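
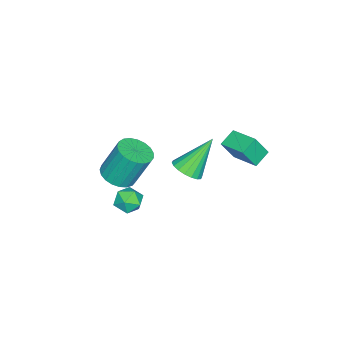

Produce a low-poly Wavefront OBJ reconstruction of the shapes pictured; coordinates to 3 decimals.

v -1.948 1.162 -1.679
v -1.258 1.375 -1.333
v -3.012 1.918 -0.021
v -1.345 1.664 -1.521
v -1.552 1.855 -1.74
v -1.836 1.908 -1.947
v -2.143 1.813 -2.101
v -2.411 1.59 -2.171
v -2.588 1.281 -2.144
v -2.637 0.95 -2.025
v -2.55 0.66 -1.837
v -2.344 0.47 -1.618
v -2.059 0.417 -1.411
v -1.752 0.511 -1.257
v -1.484 0.735 -1.186
v -1.308 1.043 -1.214
v 1.057 0.357 -1.974
v 1.456 -0.209 -1.695
v 0.284 -0.431 -2.465
v 0.683 -0.997 -2.186
v 0.298 -0.55 -1.728
v 0.776 -0.063 -1.425
v 0.964 -0.577 -2.735
v 1.442 -0.09 -2.432
v 1.399 -0.786 -2.166
v 0.987 -0.769 -1.543
v 0.753 0.129 -2.617
v 0.341 0.146 -1.994
v -0.7 -1.654 -2.131
v -0.195 -0.951 -2.338
v -0.515 -0.203 -0.577
v -1.02 -0.906 -0.369
v -0.531 -0.839 -2.446
v -0.851 -0.091 -0.685
v -0.896 -0.869 -2.5
v -1.216 -0.12 -0.739
v -1.227 -1.034 -2.49
v -1.547 -0.285 -0.729
v -1.467 -1.306 -2.418
v -1.787 -0.557 -0.657
v -1.575 -1.638 -2.296
v -1.894 -0.89 -0.535
v -1.531 -1.974 -2.145
v -1.85 -1.225 -0.384
v -1.343 -2.254 -1.992
v -1.663 -1.505 -0.231
v -1.045 -2.43 -1.863
v -1.364 -1.682 -0.102
v -0.687 -2.472 -1.78
v -1.006 -1.724 -0.019
v -0.331 -2.373 -1.758
v -0.65 -1.625 0.003
v -0.039 -2.15 -1.8
v -0.358 -1.401 -0.039
v 0.139 -1.84 -1.899
v -0.181 -1.092 -0.138
v 0.171 -1.499 -2.038
v -0.148 -0.751 -0.277
v 0.053 -1.185 -2.194
v -0.266 -0.436 -0.432
v -2.145 3.348 -0.028
v -2.938 3.572 0.381
v -1.607 4.641 0.306
v -2.4 4.865 0.714
v -1.72 2.895 1.046
v -2.513 3.119 1.454
v -1.182 4.188 1.379
v -1.975 4.412 1.788
f 2 1 4
f 2 4 3
f 4 1 5
f 4 5 3
f 5 1 6
f 5 6 3
f 6 1 7
f 6 7 3
f 7 1 8
f 7 8 3
f 8 1 9
f 8 9 3
f 9 1 10
f 9 10 3
f 10 1 11
f 10 11 3
f 11 1 12
f 11 12 3
f 12 1 13
f 12 13 3
f 13 1 14
f 13 14 3
f 14 1 15
f 14 15 3
f 15 1 16
f 15 16 3
f 16 1 2
f 16 2 3
f 17 28 22
f 17 22 18
f 17 18 24
f 17 24 27
f 17 27 28
f 18 22 26
f 22 28 21
f 28 27 19
f 27 24 23
f 24 18 25
f 20 26 21
f 20 21 19
f 20 19 23
f 20 23 25
f 20 25 26
f 21 26 22
f 19 21 28
f 23 19 27
f 25 23 24
f 26 25 18
f 30 29 33
f 30 33 31
f 31 33 34
f 31 34 32
f 33 29 35
f 33 35 34
f 34 35 36
f 34 36 32
f 35 29 37
f 35 37 36
f 36 37 38
f 36 38 32
f 37 29 39
f 37 39 38
f 38 39 40
f 38 40 32
f 39 29 41
f 39 41 40
f 40 41 42
f 40 42 32
f 41 29 43
f 41 43 42
f 42 43 44
f 42 44 32
f 43 29 45
f 43 45 44
f 44 45 46
f 44 46 32
f 45 29 47
f 45 47 46
f 46 47 48
f 46 48 32
f 47 29 49
f 47 49 48
f 48 49 50
f 48 50 32
f 49 29 51
f 49 51 50
f 50 51 52
f 50 52 32
f 51 29 53
f 51 53 52
f 52 53 54
f 52 54 32
f 53 29 55
f 53 55 54
f 54 55 56
f 54 56 32
f 55 29 57
f 55 57 56
f 56 57 58
f 56 58 32
f 57 29 59
f 57 59 58
f 58 59 60
f 58 60 32
f 59 29 30
f 59 30 60
f 60 30 31
f 60 31 32
f 62 64 61
f 65 62 61
f 61 64 63
f 63 65 61
f 62 68 64
f 66 62 65
f 66 68 62
f 64 68 63
f 67 65 63
f 63 68 67
f 67 66 65
f 68 66 67



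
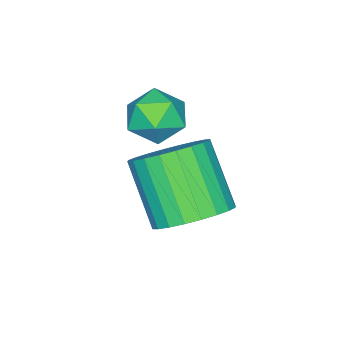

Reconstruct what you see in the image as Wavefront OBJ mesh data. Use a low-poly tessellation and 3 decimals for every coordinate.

v 2.047 3.601 -4.019
v 2.565 2.886 -4.369
v 2.031 1.824 -2.992
v 1.513 2.539 -2.641
v 2.811 3.051 -4.147
v 2.277 1.989 -2.769
v 2.941 3.3 -3.905
v 2.406 2.238 -2.527
v 2.935 3.595 -3.68
v 2.4 2.532 -2.302
v 2.793 3.89 -3.507
v 2.259 2.828 -2.129
v 2.538 4.142 -3.411
v 2.004 3.079 -2.034
v 2.208 4.311 -3.409
v 1.674 3.249 -2.031
v 1.854 4.373 -3.499
v 1.32 3.31 -2.121
v 1.529 4.316 -3.668
v 0.995 3.254 -2.291
v 1.283 4.151 -3.891
v 0.749 3.089 -2.513
v 1.154 3.902 -4.133
v 0.619 2.84 -2.755
v 1.16 3.608 -4.358
v 0.625 2.545 -2.98
v 1.301 3.312 -4.531
v 0.767 2.25 -3.153
v 1.556 3.061 -4.626
v 1.022 1.998 -3.249
v 1.886 2.891 -4.629
v 1.352 1.829 -3.251
v 2.24 2.83 -4.539
v 1.706 1.767 -3.161
v 1.433 2.923 -1.709
v 1.869 2.515 -2.192
v 1.151 1.885 -1.088
v 1.587 1.477 -1.571
v 1.915 1.967 -1.079
v 2.089 2.608 -1.463
v 0.931 1.792 -1.817
v 1.105 2.433 -2.201
v 1.558 1.816 -2.259
v 2.166 1.924 -1.803
v 0.854 2.476 -1.477
v 1.462 2.584 -1.021
f 2 1 5
f 2 5 3
f 3 5 6
f 3 6 4
f 5 1 7
f 5 7 6
f 6 7 8
f 6 8 4
f 7 1 9
f 7 9 8
f 8 9 10
f 8 10 4
f 9 1 11
f 9 11 10
f 10 11 12
f 10 12 4
f 11 1 13
f 11 13 12
f 12 13 14
f 12 14 4
f 13 1 15
f 13 15 14
f 14 15 16
f 14 16 4
f 15 1 17
f 15 17 16
f 16 17 18
f 16 18 4
f 17 1 19
f 17 19 18
f 18 19 20
f 18 20 4
f 19 1 21
f 19 21 20
f 20 21 22
f 20 22 4
f 21 1 23
f 21 23 22
f 22 23 24
f 22 24 4
f 23 1 25
f 23 25 24
f 24 25 26
f 24 26 4
f 25 1 27
f 25 27 26
f 26 27 28
f 26 28 4
f 27 1 29
f 27 29 28
f 28 29 30
f 28 30 4
f 29 1 31
f 29 31 30
f 30 31 32
f 30 32 4
f 31 1 33
f 31 33 32
f 32 33 34
f 32 34 4
f 33 1 2
f 33 2 34
f 34 2 3
f 34 3 4
f 35 46 40
f 35 40 36
f 35 36 42
f 35 42 45
f 35 45 46
f 36 40 44
f 40 46 39
f 46 45 37
f 45 42 41
f 42 36 43
f 38 44 39
f 38 39 37
f 38 37 41
f 38 41 43
f 38 43 44
f 39 44 40
f 37 39 46
f 41 37 45
f 43 41 42
f 44 43 36



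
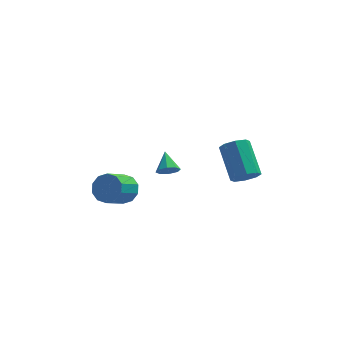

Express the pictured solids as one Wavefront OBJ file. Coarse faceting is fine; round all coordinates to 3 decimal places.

v -0.854 3.47 -0.322
v -0.419 3.706 -0.584
v -0.966 4.37 0.302
v -0.792 3.792 -0.775
v -1.202 3.69 -0.701
v -1.407 3.459 -0.405
v -1.289 3.234 -0.059
v -0.915 3.148 0.132
v -0.506 3.251 0.058
v -0.3 3.482 -0.238
v 2.41 1.183 0.932
v 2.887 0.969 1.382
v 2.467 2.383 2.499
v 1.99 2.597 2.048
v 3.082 1.307 1.027
v 2.662 2.721 2.143
v 2.883 1.573 0.616
v 2.464 2.987 1.732
v 2.407 1.61 0.39
v 1.988 3.024 1.507
v 1.933 1.397 0.481
v 1.513 2.811 1.598
v 1.738 1.059 0.837
v 1.318 2.473 1.953
v 1.936 0.793 1.248
v 1.517 2.207 2.364
v 2.412 0.756 1.473
v 1.993 2.17 2.59
v -2.833 1.524 0.024
v -2.222 1.073 0.06
v -2.936 0.166 0.852
v -3.547 0.616 0.816
v -2.202 1.373 0.421
v -2.917 0.466 1.213
v -2.424 1.73 0.63
v -3.138 0.823 1.422
v -2.801 2.009 0.608
v -3.516 1.102 1.4
v -3.191 2.102 0.363
v -3.906 1.195 1.155
v -3.444 1.974 -0.012
v -4.158 1.067 0.78
v -3.463 1.674 -0.373
v -4.178 0.767 0.419
v -3.242 1.317 -0.582
v -3.956 0.41 0.21
v -2.864 1.038 -0.56
v -3.579 0.131 0.232
v -2.474 0.945 -0.315
v -3.189 0.038 0.477
f 2 1 4
f 2 4 3
f 4 1 5
f 4 5 3
f 5 1 6
f 5 6 3
f 6 1 7
f 6 7 3
f 7 1 8
f 7 8 3
f 8 1 9
f 8 9 3
f 9 1 10
f 9 10 3
f 10 1 2
f 10 2 3
f 12 11 15
f 12 15 13
f 13 15 16
f 13 16 14
f 15 11 17
f 15 17 16
f 16 17 18
f 16 18 14
f 17 11 19
f 17 19 18
f 18 19 20
f 18 20 14
f 19 11 21
f 19 21 20
f 20 21 22
f 20 22 14
f 21 11 23
f 21 23 22
f 22 23 24
f 22 24 14
f 23 11 25
f 23 25 24
f 24 25 26
f 24 26 14
f 25 11 27
f 25 27 26
f 26 27 28
f 26 28 14
f 27 11 12
f 27 12 28
f 28 12 13
f 28 13 14
f 30 29 33
f 30 33 31
f 31 33 34
f 31 34 32
f 33 29 35
f 33 35 34
f 34 35 36
f 34 36 32
f 35 29 37
f 35 37 36
f 36 37 38
f 36 38 32
f 37 29 39
f 37 39 38
f 38 39 40
f 38 40 32
f 39 29 41
f 39 41 40
f 40 41 42
f 40 42 32
f 41 29 43
f 41 43 42
f 42 43 44
f 42 44 32
f 43 29 45
f 43 45 44
f 44 45 46
f 44 46 32
f 45 29 47
f 45 47 46
f 46 47 48
f 46 48 32
f 47 29 49
f 47 49 48
f 48 49 50
f 48 50 32
f 49 29 30
f 49 30 50
f 50 30 31
f 50 31 32



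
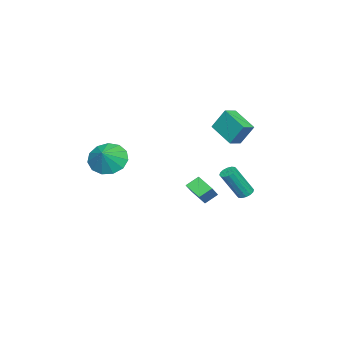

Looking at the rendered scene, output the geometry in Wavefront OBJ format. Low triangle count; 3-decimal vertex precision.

v 3.261 -2.545 1.862
v 3.976 -2.595 1.028
v 4.219 -2.475 2.678
v 3.855 -1.994 1.118
v 3.546 -1.568 1.444
v 3.146 -1.452 1.903
v 2.782 -1.683 2.349
v 2.571 -2.188 2.64
v 2.579 -2.806 2.684
v 2.804 -3.341 2.467
v 3.174 -3.624 2.058
v 3.571 -3.564 1.586
v 3.871 -3.18 1.202
v -2.782 0.966 2.424
v -2.846 1.704 3.705
v -3.535 1.308 2.189
v -3.599 2.046 3.471
v -1.941 2.314 1.689
v -2.005 3.052 2.971
v -2.694 2.656 1.455
v -2.758 3.394 2.736
v -2.819 -0.196 -2.71
v -3.328 0.366 -2.173
v -2.242 0.806 -3.211
v -2.752 1.368 -2.673
v -2.048 -0.248 -1.927
v -2.558 0.314 -1.389
v -1.472 0.754 -2.427
v -1.981 1.316 -1.89
v -4.218 2.456 -2.98
v -3.878 2.858 -2.918
v -3.242 2.046 -1.158
v -3.582 1.644 -1.22
v -4.109 2.941 -2.796
v -3.473 2.129 -1.036
v -4.369 2.894 -2.723
v -3.734 2.082 -0.963
v -4.589 2.73 -2.719
v -3.953 1.918 -0.959
v -4.71 2.493 -2.786
v -4.074 1.68 -1.025
v -4.698 2.245 -2.904
v -4.062 1.433 -1.144
v -4.558 2.054 -3.042
v -3.922 1.242 -1.282
v -4.327 1.971 -3.164
v -3.691 1.159 -1.404
v -4.066 2.018 -3.237
v -3.431 1.206 -1.477
v -3.847 2.182 -3.241
v -3.211 1.37 -1.481
v -3.726 2.42 -3.175
v -3.09 1.607 -1.414
v -3.738 2.667 -3.056
v -3.102 1.855 -1.296
f 2 1 4
f 2 4 3
f 4 1 5
f 4 5 3
f 5 1 6
f 5 6 3
f 6 1 7
f 6 7 3
f 7 1 8
f 7 8 3
f 8 1 9
f 8 9 3
f 9 1 10
f 9 10 3
f 10 1 11
f 10 11 3
f 11 1 12
f 11 12 3
f 12 1 13
f 12 13 3
f 13 1 2
f 13 2 3
f 15 17 14
f 18 15 14
f 14 17 16
f 16 18 14
f 15 21 17
f 19 15 18
f 19 21 15
f 17 21 16
f 20 18 16
f 16 21 20
f 20 19 18
f 21 19 20
f 23 25 22
f 26 23 22
f 22 25 24
f 24 26 22
f 23 29 25
f 27 23 26
f 27 29 23
f 25 29 24
f 28 26 24
f 24 29 28
f 28 27 26
f 29 27 28
f 31 30 34
f 31 34 32
f 32 34 35
f 32 35 33
f 34 30 36
f 34 36 35
f 35 36 37
f 35 37 33
f 36 30 38
f 36 38 37
f 37 38 39
f 37 39 33
f 38 30 40
f 38 40 39
f 39 40 41
f 39 41 33
f 40 30 42
f 40 42 41
f 41 42 43
f 41 43 33
f 42 30 44
f 42 44 43
f 43 44 45
f 43 45 33
f 44 30 46
f 44 46 45
f 45 46 47
f 45 47 33
f 46 30 48
f 46 48 47
f 47 48 49
f 47 49 33
f 48 30 50
f 48 50 49
f 49 50 51
f 49 51 33
f 50 30 52
f 50 52 51
f 51 52 53
f 51 53 33
f 52 30 54
f 52 54 53
f 53 54 55
f 53 55 33
f 54 30 31
f 54 31 55
f 55 31 32
f 55 32 33



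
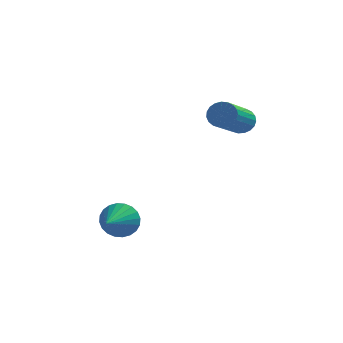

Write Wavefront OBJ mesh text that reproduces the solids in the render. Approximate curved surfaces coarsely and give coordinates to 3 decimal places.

v -0.593 -2.393 -2.138
v -0.209 -2.631 -2.659
v -0.767 -3.627 -1.702
v -0.021 -2.591 -2.47
v 0.079 -2.521 -2.23
v 0.077 -2.431 -1.976
v -0.027 -2.335 -1.747
v -0.217 -2.248 -1.577
v -0.465 -2.184 -1.493
v -0.732 -2.151 -1.507
v -0.977 -2.155 -1.617
v -1.165 -2.195 -1.806
v -1.265 -2.266 -2.046
v -1.263 -2.356 -2.299
v -1.159 -2.451 -2.529
v -0.968 -2.538 -2.698
v -0.721 -2.603 -2.783
v -0.454 -2.636 -2.769
v 2.796 0.701 1.215
v 2.966 0.417 0.801
v 2.573 -1.085 1.672
v 2.404 -0.801 2.085
v 3.15 0.438 0.92
v 2.757 -1.064 1.791
v 3.273 0.504 1.091
v 2.88 -0.997 1.962
v 3.313 0.605 1.282
v 2.92 -0.897 2.153
v 3.264 0.722 1.463
v 2.871 -0.78 2.333
v 3.135 0.836 1.6
v 2.742 -0.666 2.471
v 2.946 0.926 1.67
v 2.553 -0.576 2.541
v 2.732 0.977 1.662
v 2.339 -0.524 2.533
v 2.529 0.981 1.577
v 2.136 -0.521 2.447
v 2.372 0.936 1.428
v 1.979 -0.566 2.299
v 2.289 0.85 1.243
v 1.896 -0.651 2.114
v 2.293 0.739 1.053
v 1.9 -0.763 1.924
v 2.384 0.621 0.891
v 1.992 -0.881 1.762
v 2.547 0.517 0.785
v 2.154 -0.985 1.656
v 2.753 0.445 0.753
v 2.36 -1.057 1.624
f 2 1 4
f 2 4 3
f 4 1 5
f 4 5 3
f 5 1 6
f 5 6 3
f 6 1 7
f 6 7 3
f 7 1 8
f 7 8 3
f 8 1 9
f 8 9 3
f 9 1 10
f 9 10 3
f 10 1 11
f 10 11 3
f 11 1 12
f 11 12 3
f 12 1 13
f 12 13 3
f 13 1 14
f 13 14 3
f 14 1 15
f 14 15 3
f 15 1 16
f 15 16 3
f 16 1 17
f 16 17 3
f 17 1 18
f 17 18 3
f 18 1 2
f 18 2 3
f 20 19 23
f 20 23 21
f 21 23 24
f 21 24 22
f 23 19 25
f 23 25 24
f 24 25 26
f 24 26 22
f 25 19 27
f 25 27 26
f 26 27 28
f 26 28 22
f 27 19 29
f 27 29 28
f 28 29 30
f 28 30 22
f 29 19 31
f 29 31 30
f 30 31 32
f 30 32 22
f 31 19 33
f 31 33 32
f 32 33 34
f 32 34 22
f 33 19 35
f 33 35 34
f 34 35 36
f 34 36 22
f 35 19 37
f 35 37 36
f 36 37 38
f 36 38 22
f 37 19 39
f 37 39 38
f 38 39 40
f 38 40 22
f 39 19 41
f 39 41 40
f 40 41 42
f 40 42 22
f 41 19 43
f 41 43 42
f 42 43 44
f 42 44 22
f 43 19 45
f 43 45 44
f 44 45 46
f 44 46 22
f 45 19 47
f 45 47 46
f 46 47 48
f 46 48 22
f 47 19 49
f 47 49 48
f 48 49 50
f 48 50 22
f 49 19 20
f 49 20 50
f 50 20 21
f 50 21 22



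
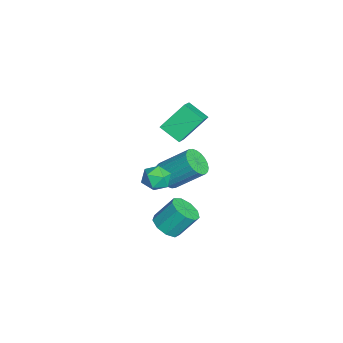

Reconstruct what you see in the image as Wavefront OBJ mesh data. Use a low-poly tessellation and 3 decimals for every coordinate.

v 2.113 -2.72 -4.064
v 2.686 -3.16 -3.675
v 2.599 -2.24 -2.507
v 2.027 -1.8 -2.896
v 2.928 -2.754 -3.977
v 2.842 -1.834 -2.809
v 2.789 -2.332 -4.32
v 2.702 -1.412 -3.152
v 2.334 -2.092 -4.543
v 2.247 -1.171 -3.374
v 1.775 -2.146 -4.542
v 1.689 -1.225 -3.373
v 1.375 -2.468 -4.317
v 1.289 -1.548 -3.149
v 1.32 -2.909 -3.974
v 1.234 -1.988 -2.806
v 1.636 -3.261 -3.673
v 1.55 -2.34 -2.505
v 2.176 -3.36 -3.555
v 2.089 -2.44 -2.387
v -3.984 -1.653 -2.675
v -4.612 -2.583 -2.02
v -4.492 -0.43 -1.427
v -5.12 -1.361 -0.771
v -2.74 -1.939 -1.889
v -3.368 -2.87 -1.233
v -3.248 -0.717 -0.64
v -3.876 -1.647 0.015
v -2.482 -2.528 -4.219
v -1.818 -2.927 -3.921
v -1.515 -1.472 -2.644
v -2.178 -1.072 -2.941
v -1.684 -2.749 -4.156
v -1.381 -1.294 -2.879
v -1.672 -2.537 -4.4
v -1.369 -1.082 -3.123
v -1.783 -2.324 -4.617
v -1.479 -0.868 -3.34
v -2 -2.141 -4.773
v -1.697 -0.686 -3.496
v -2.291 -2.018 -4.845
v -1.987 -0.562 -3.568
v -2.61 -1.972 -4.821
v -2.307 -0.516 -3.544
v -2.911 -2.011 -4.706
v -2.607 -0.555 -3.429
v -3.145 -2.128 -4.516
v -2.842 -0.673 -3.239
v -3.279 -2.306 -4.281
v -2.976 -0.851 -3.004
v -3.291 -2.518 -4.037
v -2.988 -1.063 -2.76
v -3.181 -2.732 -3.82
v -2.877 -1.276 -2.543
v -2.963 -2.914 -3.664
v -2.66 -1.459 -2.387
v -2.673 -3.038 -3.592
v -2.369 -1.582 -2.315
v -2.353 -3.084 -3.616
v -2.05 -1.628 -2.339
v -2.053 -3.045 -3.731
v -1.749 -1.589 -2.454
v 1.163 -2.744 -1.573
v 1.905 -2.642 -1.364
v 1.055 -3.678 -0.736
v 1.797 -3.576 -0.527
v 1.267 -3.035 -0.353
v 1.333 -2.457 -0.87
v 1.627 -3.863 -1.23
v 1.693 -3.285 -1.747
v 2.192 -3.334 -1.152
v 1.969 -2.822 -0.61
v 0.991 -3.498 -1.49
v 0.768 -2.986 -0.948
f 2 1 5
f 2 5 3
f 3 5 6
f 3 6 4
f 5 1 7
f 5 7 6
f 6 7 8
f 6 8 4
f 7 1 9
f 7 9 8
f 8 9 10
f 8 10 4
f 9 1 11
f 9 11 10
f 10 11 12
f 10 12 4
f 11 1 13
f 11 13 12
f 12 13 14
f 12 14 4
f 13 1 15
f 13 15 14
f 14 15 16
f 14 16 4
f 15 1 17
f 15 17 16
f 16 17 18
f 16 18 4
f 17 1 19
f 17 19 18
f 18 19 20
f 18 20 4
f 19 1 2
f 19 2 20
f 20 2 3
f 20 3 4
f 22 24 21
f 25 22 21
f 21 24 23
f 23 25 21
f 22 28 24
f 26 22 25
f 26 28 22
f 24 28 23
f 27 25 23
f 23 28 27
f 27 26 25
f 28 26 27
f 30 29 33
f 30 33 31
f 31 33 34
f 31 34 32
f 33 29 35
f 33 35 34
f 34 35 36
f 34 36 32
f 35 29 37
f 35 37 36
f 36 37 38
f 36 38 32
f 37 29 39
f 37 39 38
f 38 39 40
f 38 40 32
f 39 29 41
f 39 41 40
f 40 41 42
f 40 42 32
f 41 29 43
f 41 43 42
f 42 43 44
f 42 44 32
f 43 29 45
f 43 45 44
f 44 45 46
f 44 46 32
f 45 29 47
f 45 47 46
f 46 47 48
f 46 48 32
f 47 29 49
f 47 49 48
f 48 49 50
f 48 50 32
f 49 29 51
f 49 51 50
f 50 51 52
f 50 52 32
f 51 29 53
f 51 53 52
f 52 53 54
f 52 54 32
f 53 29 55
f 53 55 54
f 54 55 56
f 54 56 32
f 55 29 57
f 55 57 56
f 56 57 58
f 56 58 32
f 57 29 59
f 57 59 58
f 58 59 60
f 58 60 32
f 59 29 61
f 59 61 60
f 60 61 62
f 60 62 32
f 61 29 30
f 61 30 62
f 62 30 31
f 62 31 32
f 63 74 68
f 63 68 64
f 63 64 70
f 63 70 73
f 63 73 74
f 64 68 72
f 68 74 67
f 74 73 65
f 73 70 69
f 70 64 71
f 66 72 67
f 66 67 65
f 66 65 69
f 66 69 71
f 66 71 72
f 67 72 68
f 65 67 74
f 69 65 73
f 71 69 70
f 72 71 64



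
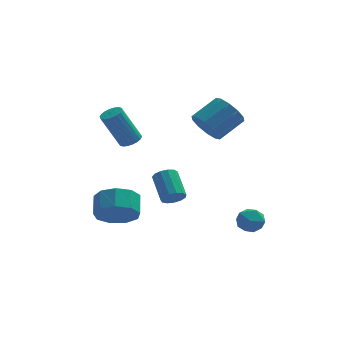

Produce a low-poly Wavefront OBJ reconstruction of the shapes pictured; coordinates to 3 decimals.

v -3.658 -1.685 -1.692
v -2.725 -1.468 -2.097
v -2.669 -0.539 -1.474
v -3.602 -0.755 -1.068
v -3.237 -1.172 -2.493
v -3.182 -0.243 -1.87
v -3.946 -1.116 -2.513
v -3.89 -0.187 -1.89
v -4.52 -1.326 -2.149
v -4.464 -0.397 -1.526
v -4.691 -1.704 -1.571
v -4.635 -0.774 -0.948
v -4.378 -2.072 -1.049
v -4.322 -1.143 -0.426
v -3.728 -2.26 -0.828
v -3.673 -1.33 -0.205
v -3.046 -2.178 -1.011
v -2.99 -1.249 -0.388
v -2.649 -1.865 -1.512
v -2.594 -0.936 -0.889
v 1.487 -2.669 -1.606
v 2.161 -2.435 -1.824
v 1.979 -3.685 -1.176
v 2.653 -3.451 -1.394
v 2.303 -3.108 -0.831
v 1.998 -2.48 -1.096
v 2.142 -3.64 -1.904
v 1.837 -3.012 -2.169
v 2.566 -3.034 -2.008
v 2.665 -2.706 -1.345
v 1.475 -3.414 -1.655
v 1.574 -3.086 -0.992
v -1.147 -1.369 -0.895
v -0.753 -1.552 -0.496
v -1.059 -0.354 0.354
v -1.453 -0.171 -0.045
v -0.588 -1.358 -0.709
v -0.893 -0.161 0.141
v -0.599 -1.168 -0.982
v -0.905 0.03 -0.131
v -0.785 -1.041 -1.227
v -1.091 0.156 -0.376
v -1.086 -1.018 -1.366
v -1.391 0.179 -0.516
v -1.406 -1.107 -1.356
v -1.712 0.09 -0.506
v -1.644 -1.279 -1.2
v -1.95 -0.082 -0.35
v -1.725 -1.479 -0.947
v -2.03 -0.282 -0.097
v -1.622 -1.644 -0.678
v -1.927 -0.447 0.173
v -1.368 -1.722 -0.477
v -1.673 -0.525 0.373
v -1.044 -1.687 -0.41
v -1.349 -0.49 0.441
v -2.907 1.073 1.576
v -2.489 0.754 1.768
v -3.355 0.688 3.537
v -3.773 1.007 3.344
v -2.409 0.985 1.816
v -3.275 0.919 3.585
v -2.428 1.233 1.817
v -3.293 1.167 3.585
v -2.541 1.45 1.769
v -3.407 1.384 3.538
v -2.727 1.592 1.684
v -3.592 1.526 3.452
v -2.948 1.631 1.576
v -3.814 1.565 3.345
v -3.162 1.56 1.469
v -4.028 1.494 3.238
v -3.325 1.392 1.383
v -4.191 1.326 3.152
v -3.405 1.161 1.335
v -4.271 1.095 3.104
v -3.387 0.913 1.335
v -4.252 0.847 3.103
v -3.273 0.696 1.382
v -4.139 0.63 3.151
v -3.088 0.554 1.468
v -3.953 0.488 3.236
v -2.866 0.515 1.575
v -3.732 0.449 3.344
v -2.652 0.586 1.682
v -3.518 0.52 3.451
v 0.387 0.251 2.644
v 0.989 -0.079 2.063
v 2.135 0.579 2.874
v 1.533 0.909 3.456
v 0.831 0.421 1.88
v 1.976 1.08 2.691
v 0.503 0.857 1.989
v 1.648 1.515 2.801
v 0.131 1.061 2.349
v 1.276 1.72 3.16
v -0.143 0.956 2.822
v 1.002 1.614 3.633
v -0.215 0.581 3.226
v 0.931 1.239 4.037
v -0.056 0.08 3.409
v 1.089 0.739 4.22
v 0.272 -0.355 3.299
v 1.417 0.303 4.111
v 0.644 -0.56 2.94
v 1.789 0.099 3.751
v 0.918 -0.454 2.467
v 2.063 0.204 3.278
f 2 1 5
f 2 5 3
f 3 5 6
f 3 6 4
f 5 1 7
f 5 7 6
f 6 7 8
f 6 8 4
f 7 1 9
f 7 9 8
f 8 9 10
f 8 10 4
f 9 1 11
f 9 11 10
f 10 11 12
f 10 12 4
f 11 1 13
f 11 13 12
f 12 13 14
f 12 14 4
f 13 1 15
f 13 15 14
f 14 15 16
f 14 16 4
f 15 1 17
f 15 17 16
f 16 17 18
f 16 18 4
f 17 1 19
f 17 19 18
f 18 19 20
f 18 20 4
f 19 1 2
f 19 2 20
f 20 2 3
f 20 3 4
f 21 32 26
f 21 26 22
f 21 22 28
f 21 28 31
f 21 31 32
f 22 26 30
f 26 32 25
f 32 31 23
f 31 28 27
f 28 22 29
f 24 30 25
f 24 25 23
f 24 23 27
f 24 27 29
f 24 29 30
f 25 30 26
f 23 25 32
f 27 23 31
f 29 27 28
f 30 29 22
f 34 33 37
f 34 37 35
f 35 37 38
f 35 38 36
f 37 33 39
f 37 39 38
f 38 39 40
f 38 40 36
f 39 33 41
f 39 41 40
f 40 41 42
f 40 42 36
f 41 33 43
f 41 43 42
f 42 43 44
f 42 44 36
f 43 33 45
f 43 45 44
f 44 45 46
f 44 46 36
f 45 33 47
f 45 47 46
f 46 47 48
f 46 48 36
f 47 33 49
f 47 49 48
f 48 49 50
f 48 50 36
f 49 33 51
f 49 51 50
f 50 51 52
f 50 52 36
f 51 33 53
f 51 53 52
f 52 53 54
f 52 54 36
f 53 33 55
f 53 55 54
f 54 55 56
f 54 56 36
f 55 33 34
f 55 34 56
f 56 34 35
f 56 35 36
f 58 57 61
f 58 61 59
f 59 61 62
f 59 62 60
f 61 57 63
f 61 63 62
f 62 63 64
f 62 64 60
f 63 57 65
f 63 65 64
f 64 65 66
f 64 66 60
f 65 57 67
f 65 67 66
f 66 67 68
f 66 68 60
f 67 57 69
f 67 69 68
f 68 69 70
f 68 70 60
f 69 57 71
f 69 71 70
f 70 71 72
f 70 72 60
f 71 57 73
f 71 73 72
f 72 73 74
f 72 74 60
f 73 57 75
f 73 75 74
f 74 75 76
f 74 76 60
f 75 57 77
f 75 77 76
f 76 77 78
f 76 78 60
f 77 57 79
f 77 79 78
f 78 79 80
f 78 80 60
f 79 57 81
f 79 81 80
f 80 81 82
f 80 82 60
f 81 57 83
f 81 83 82
f 82 83 84
f 82 84 60
f 83 57 85
f 83 85 84
f 84 85 86
f 84 86 60
f 85 57 58
f 85 58 86
f 86 58 59
f 86 59 60
f 88 87 91
f 88 91 89
f 89 91 92
f 89 92 90
f 91 87 93
f 91 93 92
f 92 93 94
f 92 94 90
f 93 87 95
f 93 95 94
f 94 95 96
f 94 96 90
f 95 87 97
f 95 97 96
f 96 97 98
f 96 98 90
f 97 87 99
f 97 99 98
f 98 99 100
f 98 100 90
f 99 87 101
f 99 101 100
f 100 101 102
f 100 102 90
f 101 87 103
f 101 103 102
f 102 103 104
f 102 104 90
f 103 87 105
f 103 105 104
f 104 105 106
f 104 106 90
f 105 87 107
f 105 107 106
f 106 107 108
f 106 108 90
f 107 87 88
f 107 88 108
f 108 88 89
f 108 89 90



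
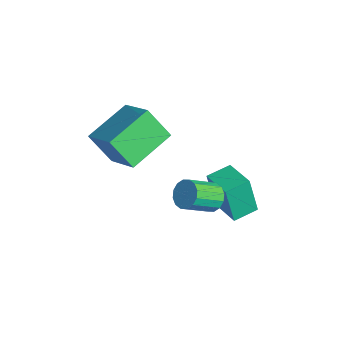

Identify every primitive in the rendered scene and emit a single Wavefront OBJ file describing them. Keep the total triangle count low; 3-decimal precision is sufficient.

v -0.142 1.639 -1.243
v -0.465 1.391 0.5
v -0.279 2.742 -1.112
v -0.602 2.495 0.631
v 1.322 1.785 -0.951
v 0.999 1.538 0.792
v 1.185 2.889 -0.82
v 0.862 2.641 0.923
v -1.946 -3.022 3.645
v -0.319 -2.773 4.691
v -2.639 -1.143 4.275
v -1.012 -0.893 5.321
v -1.248 -2.347 2.399
v 0.379 -2.097 3.445
v -1.941 -0.467 3.029
v -0.314 -0.218 4.075
v 1.496 0.711 1.341
v 2.061 0.536 1.026
v 2.169 -0.665 1.884
v 1.604 -0.491 2.199
v 2.163 0.735 1.291
v 2.272 -0.466 2.149
v 2.087 0.927 1.569
v 2.196 -0.274 2.427
v 1.853 1.061 1.787
v 1.961 -0.14 2.645
v 1.522 1.101 1.885
v 1.631 -0.1 2.743
v 1.185 1.037 1.837
v 1.293 -0.164 2.695
v 0.931 0.885 1.656
v 1.039 -0.316 2.514
v 0.828 0.686 1.391
v 0.937 -0.515 2.249
v 0.904 0.494 1.113
v 1.013 -0.707 1.971
v 1.139 0.36 0.895
v 1.247 -0.841 1.753
v 1.469 0.32 0.797
v 1.578 -0.881 1.655
v 1.807 0.384 0.845
v 1.915 -0.817 1.703
f 2 4 1
f 5 2 1
f 1 4 3
f 3 5 1
f 2 8 4
f 6 2 5
f 6 8 2
f 4 8 3
f 7 5 3
f 3 8 7
f 7 6 5
f 8 6 7
f 10 12 9
f 13 10 9
f 9 12 11
f 11 13 9
f 10 16 12
f 14 10 13
f 14 16 10
f 12 16 11
f 15 13 11
f 11 16 15
f 15 14 13
f 16 14 15
f 18 17 21
f 18 21 19
f 19 21 22
f 19 22 20
f 21 17 23
f 21 23 22
f 22 23 24
f 22 24 20
f 23 17 25
f 23 25 24
f 24 25 26
f 24 26 20
f 25 17 27
f 25 27 26
f 26 27 28
f 26 28 20
f 27 17 29
f 27 29 28
f 28 29 30
f 28 30 20
f 29 17 31
f 29 31 30
f 30 31 32
f 30 32 20
f 31 17 33
f 31 33 32
f 32 33 34
f 32 34 20
f 33 17 35
f 33 35 34
f 34 35 36
f 34 36 20
f 35 17 37
f 35 37 36
f 36 37 38
f 36 38 20
f 37 17 39
f 37 39 38
f 38 39 40
f 38 40 20
f 39 17 41
f 39 41 40
f 40 41 42
f 40 42 20
f 41 17 18
f 41 18 42
f 42 18 19
f 42 19 20



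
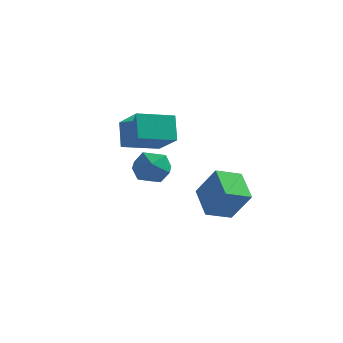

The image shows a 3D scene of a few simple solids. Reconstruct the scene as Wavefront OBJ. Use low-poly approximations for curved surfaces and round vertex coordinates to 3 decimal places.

v 2.999 -0.357 -2.063
v 4.129 -0.546 -0.424
v 1.905 0.881 -1.166
v 3.035 0.693 0.473
v 3.865 0.747 -2.533
v 4.995 0.559 -0.894
v 2.771 1.986 -1.636
v 3.901 1.797 0.003
v -3.085 2.504 2.13
v -1.61 1.5 3.275
v -1.724 4.036 1.72
v -0.248 3.032 2.864
v -2.592 1.708 0.796
v -1.116 0.704 1.94
v -1.23 3.24 0.385
v 0.245 2.236 1.53
v 1.533 -1.605 2.01
v 1.938 -2.032 1.088
v -0.098 -1.688 1.332
v 0.307 -2.115 0.41
v 0.318 -2.699 1.334
v 1.327 -2.648 1.753
v 0.513 -1.072 0.667
v 1.522 -1.021 1.086
v 1.308 -1.702 0.258
v 1.188 -2.708 0.67
v 0.652 -1.012 1.75
v 0.532 -2.018 2.162
f 2 4 1
f 5 2 1
f 1 4 3
f 3 5 1
f 2 8 4
f 6 2 5
f 6 8 2
f 4 8 3
f 7 5 3
f 3 8 7
f 7 6 5
f 8 6 7
f 10 12 9
f 13 10 9
f 9 12 11
f 11 13 9
f 10 16 12
f 14 10 13
f 14 16 10
f 12 16 11
f 15 13 11
f 11 16 15
f 15 14 13
f 16 14 15
f 17 28 22
f 17 22 18
f 17 18 24
f 17 24 27
f 17 27 28
f 18 22 26
f 22 28 21
f 28 27 19
f 27 24 23
f 24 18 25
f 20 26 21
f 20 21 19
f 20 19 23
f 20 23 25
f 20 25 26
f 21 26 22
f 19 21 28
f 23 19 27
f 25 23 24
f 26 25 18



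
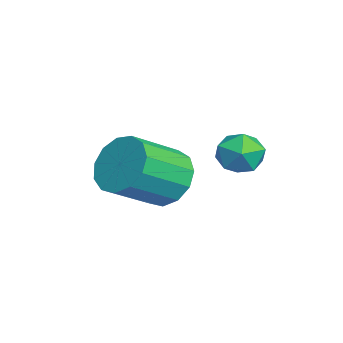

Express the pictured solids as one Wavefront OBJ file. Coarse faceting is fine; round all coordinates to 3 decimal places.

v 1.158 -2.039 0.531
v 1.964 -1.812 0.152
v 2.709 -2.994 1.03
v 1.902 -3.221 1.409
v 1.918 -1.524 0.58
v 2.663 -2.705 1.458
v 1.63 -1.399 0.992
v 2.375 -2.58 1.87
v 1.192 -1.477 1.258
v 1.937 -2.659 2.136
v 0.743 -1.734 1.294
v 1.488 -2.915 2.172
v 0.426 -2.087 1.087
v 1.171 -3.269 1.965
v 0.341 -2.426 0.703
v 1.086 -3.608 1.581
v 0.515 -2.642 0.265
v 1.26 -3.823 1.143
v 0.893 -2.666 -0.088
v 1.638 -3.848 0.79
v 1.355 -2.491 -0.245
v 2.1 -3.673 0.633
v 1.755 -2.173 -0.156
v 2.5 -3.355 0.722
v 4.001 0.09 2.814
v 4.235 -0.197 2.24
v 3.285 -0.743 2.94
v 3.519 -1.03 2.366
v 3.915 -1.007 2.922
v 4.358 -0.492 2.844
v 3.162 -0.448 2.336
v 3.605 0.067 2.258
v 3.716 -0.53 1.944
v 4.182 -0.875 2.306
v 3.338 -0.065 2.874
v 3.804 -0.41 3.236
f 2 1 5
f 2 5 3
f 3 5 6
f 3 6 4
f 5 1 7
f 5 7 6
f 6 7 8
f 6 8 4
f 7 1 9
f 7 9 8
f 8 9 10
f 8 10 4
f 9 1 11
f 9 11 10
f 10 11 12
f 10 12 4
f 11 1 13
f 11 13 12
f 12 13 14
f 12 14 4
f 13 1 15
f 13 15 14
f 14 15 16
f 14 16 4
f 15 1 17
f 15 17 16
f 16 17 18
f 16 18 4
f 17 1 19
f 17 19 18
f 18 19 20
f 18 20 4
f 19 1 21
f 19 21 20
f 20 21 22
f 20 22 4
f 21 1 23
f 21 23 22
f 22 23 24
f 22 24 4
f 23 1 2
f 23 2 24
f 24 2 3
f 24 3 4
f 25 36 30
f 25 30 26
f 25 26 32
f 25 32 35
f 25 35 36
f 26 30 34
f 30 36 29
f 36 35 27
f 35 32 31
f 32 26 33
f 28 34 29
f 28 29 27
f 28 27 31
f 28 31 33
f 28 33 34
f 29 34 30
f 27 29 36
f 31 27 35
f 33 31 32
f 34 33 26



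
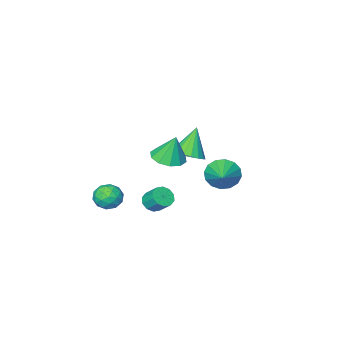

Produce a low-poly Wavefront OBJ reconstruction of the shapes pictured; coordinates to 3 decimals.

v 2.812 -0.475 -0.417
v 3.168 -0.157 -1.21
v 4.192 -0.603 0.15
v 4.548 -0.285 -0.643
v 4.064 0.28 -0.093
v 3.211 0.36 -0.443
v 4.149 -1.12 -0.617
v 3.296 -1.04 -0.967
v 3.994 -0.555 -1.333
v 3.941 0.31 -1.009
v 3.419 -1.07 -0.051
v 3.366 -0.205 0.273
v 2.869 -0.304 -0.863
v 4.491 -0.456 -0.197
v 4.207 -0.123 0.127
v 4.416 0.064 -0.339
v 2.895 -0.001 -0.413
v 3.104 0.186 -0.879
v 3.63 0.443 -0.222
v 4.256 -0.946 -0.181
v 4.465 -0.759 -0.647
v 2.944 -0.824 -0.721
v 3.153 -0.637 -1.187
v 3.73 -1.203 -0.838
v 3.564 -0.352 -1.402
v 4.374 -0.427 -1.068
v 4.14 -0.918 -1.053
v 3.639 -0.871 -1.259
v 3.533 0.157 -1.211
v 4.344 0.081 -0.878
v 4.059 0.414 -0.555
v 3.558 0.46 -0.761
v 4.018 -0.077 -1.284
v 3.016 -0.841 -0.182
v 3.827 -0.917 0.151
v 3.802 -1.22 -0.299
v 3.301 -1.174 -0.505
v 2.986 -0.333 0.008
v 3.796 -0.408 0.342
v 3.721 0.111 0.199
v 3.22 0.158 -0.007
v 3.342 -0.683 0.224
v -2.807 -1.89 -0.083
v -1.872 -2.207 0.33
v -3.773 -2.33 1.763
v -1.883 -1.743 0.435
v -2.076 -1.308 0.438
v -2.414 -0.988 0.337
v -2.83 -0.847 0.153
v -3.241 -0.913 -0.078
v -3.566 -1.172 -0.31
v -3.741 -1.573 -0.497
v -3.731 -2.038 -0.602
v -3.538 -2.473 -0.604
v -3.199 -2.793 -0.503
v -2.784 -2.934 -0.319
v -2.372 -2.868 -0.088
v -2.047 -2.609 0.143
v 3.068 3.138 0.641
v 3.346 3.612 0.207
v 3.189 4.416 0.985
v 2.912 3.942 1.419
v 2.919 3.598 0.135
v 2.763 4.402 0.913
v 2.55 3.409 0.257
v 2.393 4.213 1.034
v 2.378 3.116 0.525
v 2.222 3.92 1.303
v 2.47 2.831 0.838
v 2.314 3.636 1.615
v 2.791 2.664 1.075
v 2.634 3.468 1.853
v 3.217 2.678 1.147
v 3.061 3.482 1.925
v 3.587 2.867 1.026
v 3.43 3.671 1.803
v 3.758 3.16 0.757
v 3.602 3.964 1.535
v 3.666 3.444 0.445
v 3.51 4.249 1.222
v 0.949 1.571 2.711
v 1.903 2.006 2.743
v 0.711 1.969 4.389
v 1.478 2.467 2.574
v 0.851 2.585 2.457
v 0.261 2.316 2.437
v -0.067 1.762 2.523
v -0.006 1.135 2.68
v 0.419 0.675 2.849
v 1.046 0.557 2.966
v 1.636 0.826 2.985
v 1.964 1.38 2.9
v -3.945 0.036 -1.117
v -3.223 -0.103 -1.936
v -2.895 1.404 -0.423
v -3.595 0.281 -2.131
v -4.061 0.6 -2.054
v -4.496 0.767 -1.727
v -4.783 0.739 -1.236
v -4.846 0.522 -0.713
v -4.667 0.174 -0.299
v -4.295 -0.21 -0.104
v -3.829 -0.529 -0.18
v -3.395 -0.696 -0.508
v -3.108 -0.668 -0.998
v -3.045 -0.45 -1.521
f 1 38 17
f 38 12 41
f 17 41 6
f 38 41 17
f 1 17 13
f 17 6 18
f 13 18 2
f 17 18 13
f 1 13 22
f 13 2 23
f 22 23 8
f 13 23 22
f 1 22 34
f 22 8 37
f 34 37 11
f 22 37 34
f 1 34 38
f 34 11 42
f 38 42 12
f 34 42 38
f 2 18 29
f 18 6 32
f 29 32 10
f 18 32 29
f 6 41 19
f 41 12 40
f 19 40 5
f 41 40 19
f 12 42 39
f 42 11 35
f 39 35 3
f 42 35 39
f 11 37 36
f 37 8 24
f 36 24 7
f 37 24 36
f 8 23 28
f 23 2 25
f 28 25 9
f 23 25 28
f 4 30 16
f 30 10 31
f 16 31 5
f 30 31 16
f 4 16 14
f 16 5 15
f 14 15 3
f 16 15 14
f 4 14 21
f 14 3 20
f 21 20 7
f 14 20 21
f 4 21 26
f 21 7 27
f 26 27 9
f 21 27 26
f 4 26 30
f 26 9 33
f 30 33 10
f 26 33 30
f 5 31 19
f 31 10 32
f 19 32 6
f 31 32 19
f 3 15 39
f 15 5 40
f 39 40 12
f 15 40 39
f 7 20 36
f 20 3 35
f 36 35 11
f 20 35 36
f 9 27 28
f 27 7 24
f 28 24 8
f 27 24 28
f 10 33 29
f 33 9 25
f 29 25 2
f 33 25 29
f 44 43 46
f 44 46 45
f 46 43 47
f 46 47 45
f 47 43 48
f 47 48 45
f 48 43 49
f 48 49 45
f 49 43 50
f 49 50 45
f 50 43 51
f 50 51 45
f 51 43 52
f 51 52 45
f 52 43 53
f 52 53 45
f 53 43 54
f 53 54 45
f 54 43 55
f 54 55 45
f 55 43 56
f 55 56 45
f 56 43 57
f 56 57 45
f 57 43 58
f 57 58 45
f 58 43 44
f 58 44 45
f 60 59 63
f 60 63 61
f 61 63 64
f 61 64 62
f 63 59 65
f 63 65 64
f 64 65 66
f 64 66 62
f 65 59 67
f 65 67 66
f 66 67 68
f 66 68 62
f 67 59 69
f 67 69 68
f 68 69 70
f 68 70 62
f 69 59 71
f 69 71 70
f 70 71 72
f 70 72 62
f 71 59 73
f 71 73 72
f 72 73 74
f 72 74 62
f 73 59 75
f 73 75 74
f 74 75 76
f 74 76 62
f 75 59 77
f 75 77 76
f 76 77 78
f 76 78 62
f 77 59 79
f 77 79 78
f 78 79 80
f 78 80 62
f 79 59 60
f 79 60 80
f 80 60 61
f 80 61 62
f 82 81 84
f 82 84 83
f 84 81 85
f 84 85 83
f 85 81 86
f 85 86 83
f 86 81 87
f 86 87 83
f 87 81 88
f 87 88 83
f 88 81 89
f 88 89 83
f 89 81 90
f 89 90 83
f 90 81 91
f 90 91 83
f 91 81 92
f 91 92 83
f 92 81 82
f 92 82 83
f 94 93 96
f 94 96 95
f 96 93 97
f 96 97 95
f 97 93 98
f 97 98 95
f 98 93 99
f 98 99 95
f 99 93 100
f 99 100 95
f 100 93 101
f 100 101 95
f 101 93 102
f 101 102 95
f 102 93 103
f 102 103 95
f 103 93 104
f 103 104 95
f 104 93 105
f 104 105 95
f 105 93 106
f 105 106 95
f 106 93 94
f 106 94 95



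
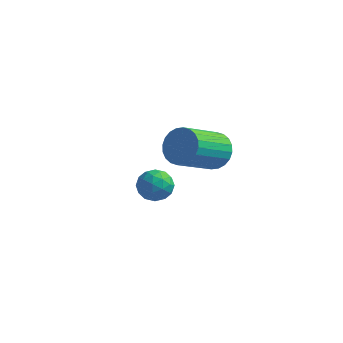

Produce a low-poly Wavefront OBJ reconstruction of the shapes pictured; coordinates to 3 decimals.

v -1.162 4.576 -3.463
v -0.487 4.146 -3.778
v -1.043 2.534 -2.772
v -1.718 2.964 -2.457
v -0.356 4.276 -3.498
v -0.913 2.664 -2.491
v -0.349 4.452 -3.212
v -0.905 2.84 -2.206
v -0.465 4.647 -2.964
v -1.021 3.035 -1.958
v -0.687 4.83 -2.793
v -1.244 3.219 -1.787
v -0.981 4.975 -2.723
v -1.538 3.364 -1.717
v -1.303 5.06 -2.766
v -1.86 3.448 -1.76
v -1.604 5.07 -2.916
v -2.16 3.459 -1.909
v -1.837 5.006 -3.148
v -2.393 3.394 -2.142
v -1.967 4.876 -3.429
v -2.524 3.264 -2.422
v -1.975 4.7 -3.714
v -2.531 3.088 -2.708
v -1.859 4.505 -3.962
v -2.415 2.893 -2.956
v -1.636 4.321 -4.133
v -2.193 2.71 -3.127
v -1.342 4.176 -4.203
v -1.899 2.565 -3.197
v -1.02 4.092 -4.16
v -1.577 2.48 -3.154
v -0.72 4.081 -4.011
v -1.276 2.47 -3.004
v -1.523 -0.293 -2.591
v -1.157 0.293 -2.409
v -0.643 -0.953 -2.231
v -0.277 -0.367 -2.049
v -0.86 -0.553 -1.679
v -1.403 -0.145 -1.902
v -0.397 -0.515 -2.738
v -0.94 -0.107 -2.961
v -0.461 0.157 -2.5
v -0.747 0.133 -1.846
v -1.053 -0.793 -2.794
v -1.339 -0.817 -2.14
v -1.417 0.058 -2.532
v -0.383 -0.718 -2.108
v -0.726 -0.828 -1.891
v -0.511 -0.483 -1.784
v -1.562 -0.2 -2.234
v -1.347 0.145 -2.127
v -1.172 -0.353 -1.697
v -0.453 -0.805 -2.513
v -0.238 -0.46 -2.406
v -1.289 -0.177 -2.856
v -1.074 0.168 -2.749
v -0.628 -0.307 -2.943
v -0.793 0.322 -2.478
v -0.276 -0.066 -2.267
v -0.346 -0.152 -2.672
v -0.665 0.087 -2.803
v -0.961 0.308 -2.094
v -0.444 -0.08 -1.882
v -0.787 -0.189 -1.664
v -1.106 0.05 -1.795
v -0.552 0.228 -2.147
v -1.356 -0.58 -2.758
v -0.839 -0.968 -2.546
v -0.694 -0.71 -2.845
v -1.013 -0.471 -2.976
v -1.524 -0.594 -2.373
v -1.007 -0.982 -2.162
v -1.135 -0.747 -1.837
v -1.454 -0.508 -1.968
v -1.248 -0.888 -2.493
f 2 1 5
f 2 5 3
f 3 5 6
f 3 6 4
f 5 1 7
f 5 7 6
f 6 7 8
f 6 8 4
f 7 1 9
f 7 9 8
f 8 9 10
f 8 10 4
f 9 1 11
f 9 11 10
f 10 11 12
f 10 12 4
f 11 1 13
f 11 13 12
f 12 13 14
f 12 14 4
f 13 1 15
f 13 15 14
f 14 15 16
f 14 16 4
f 15 1 17
f 15 17 16
f 16 17 18
f 16 18 4
f 17 1 19
f 17 19 18
f 18 19 20
f 18 20 4
f 19 1 21
f 19 21 20
f 20 21 22
f 20 22 4
f 21 1 23
f 21 23 22
f 22 23 24
f 22 24 4
f 23 1 25
f 23 25 24
f 24 25 26
f 24 26 4
f 25 1 27
f 25 27 26
f 26 27 28
f 26 28 4
f 27 1 29
f 27 29 28
f 28 29 30
f 28 30 4
f 29 1 31
f 29 31 30
f 30 31 32
f 30 32 4
f 31 1 33
f 31 33 32
f 32 33 34
f 32 34 4
f 33 1 2
f 33 2 34
f 34 2 3
f 34 3 4
f 35 72 51
f 72 46 75
f 51 75 40
f 72 75 51
f 35 51 47
f 51 40 52
f 47 52 36
f 51 52 47
f 35 47 56
f 47 36 57
f 56 57 42
f 47 57 56
f 35 56 68
f 56 42 71
f 68 71 45
f 56 71 68
f 35 68 72
f 68 45 76
f 72 76 46
f 68 76 72
f 36 52 63
f 52 40 66
f 63 66 44
f 52 66 63
f 40 75 53
f 75 46 74
f 53 74 39
f 75 74 53
f 46 76 73
f 76 45 69
f 73 69 37
f 76 69 73
f 45 71 70
f 71 42 58
f 70 58 41
f 71 58 70
f 42 57 62
f 57 36 59
f 62 59 43
f 57 59 62
f 38 64 50
f 64 44 65
f 50 65 39
f 64 65 50
f 38 50 48
f 50 39 49
f 48 49 37
f 50 49 48
f 38 48 55
f 48 37 54
f 55 54 41
f 48 54 55
f 38 55 60
f 55 41 61
f 60 61 43
f 55 61 60
f 38 60 64
f 60 43 67
f 64 67 44
f 60 67 64
f 39 65 53
f 65 44 66
f 53 66 40
f 65 66 53
f 37 49 73
f 49 39 74
f 73 74 46
f 49 74 73
f 41 54 70
f 54 37 69
f 70 69 45
f 54 69 70
f 43 61 62
f 61 41 58
f 62 58 42
f 61 58 62
f 44 67 63
f 67 43 59
f 63 59 36
f 67 59 63



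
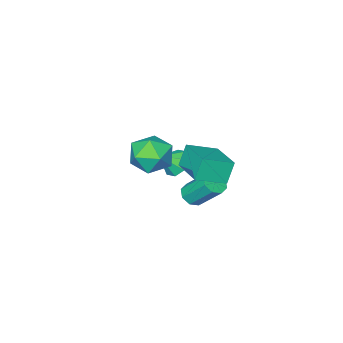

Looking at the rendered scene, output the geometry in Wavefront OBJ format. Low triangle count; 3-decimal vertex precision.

v 1.037 1.158 0.86
v 0.605 1.092 1.826
v 1.589 2.812 1.219
v 1.158 2.746 2.185
v 2.222 0.654 1.355
v 1.791 0.588 2.321
v 2.775 2.308 1.714
v 2.343 2.242 2.68
v -0.767 -3.159 -2.082
v -0.3 -3.239 -2.651
v 0.007 -3.361 -1.418
v -0.322 -2.705 -2.462
v -0.605 -2.437 -2.051
v -0.983 -2.592 -1.658
v -1.234 -3.079 -1.514
v -1.212 -3.612 -1.702
v -0.929 -3.88 -2.113
v -0.551 -3.726 -2.506
v 1.065 0.117 -1.291
v 1.433 -0.172 -0.949
v 1.124 0.853 0.253
v 0.755 1.143 -0.089
v 1.632 0.154 -1.176
v 1.323 1.179 0.026
v 1.498 0.458 -1.47
v 1.189 1.483 -0.268
v 1.111 0.563 -1.659
v 0.802 1.588 -0.457
v 0.696 0.407 -1.633
v 0.387 1.432 -0.431
v 0.497 0.081 -1.406
v 0.188 1.106 -0.204
v 0.631 -0.223 -1.112
v 0.322 0.802 0.09
v 1.018 -0.328 -0.923
v 0.709 0.697 0.279
v 2.443 0.543 2.543
v 3.349 0.931 2.382
v 2.871 -0.791 1.738
v 3.777 -0.403 1.577
v 3.505 -0.673 2.5
v 3.241 0.151 2.997
v 2.979 -0.011 1.123
v 2.715 0.813 1.62
v 3.681 0.588 1.505
v 4.006 0.179 2.356
v 2.214 -0.039 1.764
v 2.539 -0.448 2.615
f 2 4 1
f 5 2 1
f 1 4 3
f 3 5 1
f 2 8 4
f 6 2 5
f 6 8 2
f 4 8 3
f 7 5 3
f 3 8 7
f 7 6 5
f 8 6 7
f 10 9 12
f 10 12 11
f 12 9 13
f 12 13 11
f 13 9 14
f 13 14 11
f 14 9 15
f 14 15 11
f 15 9 16
f 15 16 11
f 16 9 17
f 16 17 11
f 17 9 18
f 17 18 11
f 18 9 10
f 18 10 11
f 20 19 23
f 20 23 21
f 21 23 24
f 21 24 22
f 23 19 25
f 23 25 24
f 24 25 26
f 24 26 22
f 25 19 27
f 25 27 26
f 26 27 28
f 26 28 22
f 27 19 29
f 27 29 28
f 28 29 30
f 28 30 22
f 29 19 31
f 29 31 30
f 30 31 32
f 30 32 22
f 31 19 33
f 31 33 32
f 32 33 34
f 32 34 22
f 33 19 35
f 33 35 34
f 34 35 36
f 34 36 22
f 35 19 20
f 35 20 36
f 36 20 21
f 36 21 22
f 37 48 42
f 37 42 38
f 37 38 44
f 37 44 47
f 37 47 48
f 38 42 46
f 42 48 41
f 48 47 39
f 47 44 43
f 44 38 45
f 40 46 41
f 40 41 39
f 40 39 43
f 40 43 45
f 40 45 46
f 41 46 42
f 39 41 48
f 43 39 47
f 45 43 44
f 46 45 38



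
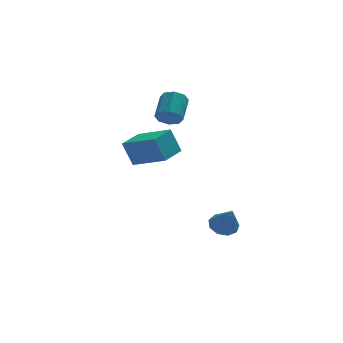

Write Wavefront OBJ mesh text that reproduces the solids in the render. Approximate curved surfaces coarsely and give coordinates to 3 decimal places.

v 1.234 0.237 -3.914
v 1.906 0.687 -3.725
v 1.466 -0.717 -2.466
v 1.443 0.923 -3.495
v 0.883 0.838 -3.462
v 0.487 0.472 -3.64
v 0.441 -0.004 -3.946
v 0.766 -0.367 -4.238
v 1.31 -0.447 -4.377
v 1.819 -0.207 -4.301
v 2.054 0.241 -4.043
v -1.072 3.174 2.734
v -0.517 3.276 2.225
v 0.027 4.568 3.077
v -0.528 4.466 3.586
v -1 3.57 2.089
v -0.457 4.861 2.941
v -1.526 3.631 2.331
v -0.982 4.923 3.183
v -1.785 3.425 2.809
v -1.242 4.717 3.661
v -1.627 3.072 3.243
v -1.083 4.364 4.095
v -1.143 2.779 3.379
v -0.6 4.07 4.231
v -0.618 2.717 3.137
v -0.074 4.009 3.989
v -0.358 2.923 2.659
v 0.185 4.215 3.511
v -3.63 -0.69 1.257
v -4.115 -0.385 2.643
v -2.615 0.409 1.37
v -3.1 0.714 2.756
v -2.24 -2.054 2.044
v -2.725 -1.749 3.43
v -1.225 -0.955 2.157
v -1.71 -0.65 3.543
f 2 1 4
f 2 4 3
f 4 1 5
f 4 5 3
f 5 1 6
f 5 6 3
f 6 1 7
f 6 7 3
f 7 1 8
f 7 8 3
f 8 1 9
f 8 9 3
f 9 1 10
f 9 10 3
f 10 1 11
f 10 11 3
f 11 1 2
f 11 2 3
f 13 12 16
f 13 16 14
f 14 16 17
f 14 17 15
f 16 12 18
f 16 18 17
f 17 18 19
f 17 19 15
f 18 12 20
f 18 20 19
f 19 20 21
f 19 21 15
f 20 12 22
f 20 22 21
f 21 22 23
f 21 23 15
f 22 12 24
f 22 24 23
f 23 24 25
f 23 25 15
f 24 12 26
f 24 26 25
f 25 26 27
f 25 27 15
f 26 12 28
f 26 28 27
f 27 28 29
f 27 29 15
f 28 12 13
f 28 13 29
f 29 13 14
f 29 14 15
f 31 33 30
f 34 31 30
f 30 33 32
f 32 34 30
f 31 37 33
f 35 31 34
f 35 37 31
f 33 37 32
f 36 34 32
f 32 37 36
f 36 35 34
f 37 35 36



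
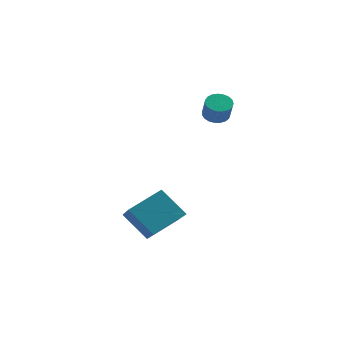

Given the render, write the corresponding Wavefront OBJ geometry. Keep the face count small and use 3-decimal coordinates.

v 2.59 2.439 2.013
v 3.035 2.889 2.102
v 3.396 2.352 3.016
v 2.95 1.901 2.927
v 2.83 2.987 2.241
v 3.19 2.449 3.155
v 2.583 2.989 2.339
v 2.943 2.452 3.253
v 2.337 2.897 2.382
v 2.697 2.359 3.296
v 2.135 2.725 2.361
v 2.495 2.187 3.275
v 2.011 2.504 2.279
v 2.372 1.966 3.193
v 1.988 2.271 2.152
v 2.348 1.734 3.066
v 2.069 2.068 2
v 2.429 1.53 2.914
v 2.239 1.928 1.851
v 2.6 1.391 2.765
v 2.471 1.877 1.73
v 2.831 1.34 2.644
v 2.723 1.923 1.658
v 3.083 1.386 2.572
v 2.952 2.059 1.647
v 3.312 1.521 2.561
v 3.118 2.259 1.699
v 3.478 1.722 2.613
v 3.193 2.491 1.806
v 3.554 1.954 2.72
v 3.164 2.714 1.949
v 3.524 2.177 2.863
v 2.486 -4.331 -2.831
v 1.302 -4.247 -1.614
v 1.556 -2.9 -3.835
v 0.372 -2.816 -2.618
v 3.468 -3.084 -1.962
v 2.284 -3 -0.745
v 2.538 -1.653 -2.966
v 1.354 -1.569 -1.749
f 2 1 5
f 2 5 3
f 3 5 6
f 3 6 4
f 5 1 7
f 5 7 6
f 6 7 8
f 6 8 4
f 7 1 9
f 7 9 8
f 8 9 10
f 8 10 4
f 9 1 11
f 9 11 10
f 10 11 12
f 10 12 4
f 11 1 13
f 11 13 12
f 12 13 14
f 12 14 4
f 13 1 15
f 13 15 14
f 14 15 16
f 14 16 4
f 15 1 17
f 15 17 16
f 16 17 18
f 16 18 4
f 17 1 19
f 17 19 18
f 18 19 20
f 18 20 4
f 19 1 21
f 19 21 20
f 20 21 22
f 20 22 4
f 21 1 23
f 21 23 22
f 22 23 24
f 22 24 4
f 23 1 25
f 23 25 24
f 24 25 26
f 24 26 4
f 25 1 27
f 25 27 26
f 26 27 28
f 26 28 4
f 27 1 29
f 27 29 28
f 28 29 30
f 28 30 4
f 29 1 31
f 29 31 30
f 30 31 32
f 30 32 4
f 31 1 2
f 31 2 32
f 32 2 3
f 32 3 4
f 34 36 33
f 37 34 33
f 33 36 35
f 35 37 33
f 34 40 36
f 38 34 37
f 38 40 34
f 36 40 35
f 39 37 35
f 35 40 39
f 39 38 37
f 40 38 39



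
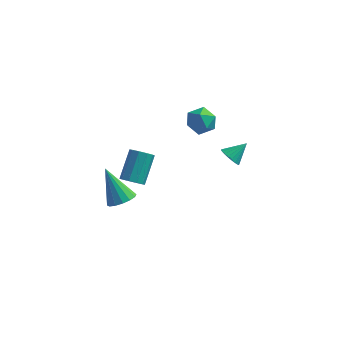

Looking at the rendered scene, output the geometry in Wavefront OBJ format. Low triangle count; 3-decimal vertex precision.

v 0.765 3.072 -1.156
v 1.474 3.595 -0.952
v 1.526 2.465 -2.248
v 2.235 2.988 -2.044
v 1.982 2.328 -1.48
v 1.512 2.703 -0.805
v 1.488 3.357 -2.395
v 1.018 3.732 -1.72
v 1.921 3.771 -1.718
v 2.226 3.135 -1.152
v 0.774 2.925 -2.048
v 1.079 2.289 -1.482
v 3.229 2.38 -3.626
v 3.736 2.306 -4.042
v 3.931 3.06 -2.894
v 3.626 2.519 -4.135
v 3.455 2.711 -4.15
v 3.25 2.853 -4.085
v 3.042 2.923 -3.951
v 2.862 2.91 -3.766
v 2.739 2.817 -3.561
v 2.69 2.657 -3.365
v 2.723 2.455 -3.209
v 2.833 2.241 -3.116
v 3.004 2.049 -3.101
v 3.209 1.907 -3.166
v 3.417 1.837 -3.3
v 3.596 1.85 -3.485
v 3.72 1.943 -3.69
v 3.769 2.103 -3.886
v -0.62 -3.911 -2.273
v -0.087 -4.254 -1.818
v -1.64 -3.289 -0.607
v 0.05 -3.879 -1.875
v 0.007 -3.512 -2.038
v -0.203 -3.252 -2.264
v -0.526 -3.169 -2.493
v -0.873 -3.284 -2.662
v -1.153 -3.568 -2.727
v -1.29 -3.944 -2.671
v -1.248 -4.311 -2.508
v -1.037 -4.57 -2.282
v -0.715 -4.654 -2.053
v -0.367 -4.538 -1.884
v -0.854 -1.469 -3.176
v -0.483 -1.855 -2.789
v -0.355 -0.516 -1.578
v -0.726 -0.131 -1.964
v -0.234 -1.651 -3.04
v -0.107 -0.312 -1.829
v -0.222 -1.378 -3.343
v -0.095 -0.039 -2.132
v -0.451 -1.14 -3.582
v -0.324 0.199 -2.371
v -0.834 -1.028 -3.666
v -0.707 0.311 -2.454
v -1.225 -1.084 -3.562
v -1.097 0.255 -2.351
v -1.473 -1.288 -3.311
v -1.346 0.051 -2.1
v -1.485 -1.561 -3.008
v -1.358 -0.222 -1.797
v -1.256 -1.799 -2.769
v -1.129 -0.46 -1.558
v -0.873 -1.911 -2.686
v -0.746 -0.572 -1.474
f 1 12 6
f 1 6 2
f 1 2 8
f 1 8 11
f 1 11 12
f 2 6 10
f 6 12 5
f 12 11 3
f 11 8 7
f 8 2 9
f 4 10 5
f 4 5 3
f 4 3 7
f 4 7 9
f 4 9 10
f 5 10 6
f 3 5 12
f 7 3 11
f 9 7 8
f 10 9 2
f 14 13 16
f 14 16 15
f 16 13 17
f 16 17 15
f 17 13 18
f 17 18 15
f 18 13 19
f 18 19 15
f 19 13 20
f 19 20 15
f 20 13 21
f 20 21 15
f 21 13 22
f 21 22 15
f 22 13 23
f 22 23 15
f 23 13 24
f 23 24 15
f 24 13 25
f 24 25 15
f 25 13 26
f 25 26 15
f 26 13 27
f 26 27 15
f 27 13 28
f 27 28 15
f 28 13 29
f 28 29 15
f 29 13 30
f 29 30 15
f 30 13 14
f 30 14 15
f 32 31 34
f 32 34 33
f 34 31 35
f 34 35 33
f 35 31 36
f 35 36 33
f 36 31 37
f 36 37 33
f 37 31 38
f 37 38 33
f 38 31 39
f 38 39 33
f 39 31 40
f 39 40 33
f 40 31 41
f 40 41 33
f 41 31 42
f 41 42 33
f 42 31 43
f 42 43 33
f 43 31 44
f 43 44 33
f 44 31 32
f 44 32 33
f 46 45 49
f 46 49 47
f 47 49 50
f 47 50 48
f 49 45 51
f 49 51 50
f 50 51 52
f 50 52 48
f 51 45 53
f 51 53 52
f 52 53 54
f 52 54 48
f 53 45 55
f 53 55 54
f 54 55 56
f 54 56 48
f 55 45 57
f 55 57 56
f 56 57 58
f 56 58 48
f 57 45 59
f 57 59 58
f 58 59 60
f 58 60 48
f 59 45 61
f 59 61 60
f 60 61 62
f 60 62 48
f 61 45 63
f 61 63 62
f 62 63 64
f 62 64 48
f 63 45 65
f 63 65 64
f 64 65 66
f 64 66 48
f 65 45 46
f 65 46 66
f 66 46 47
f 66 47 48



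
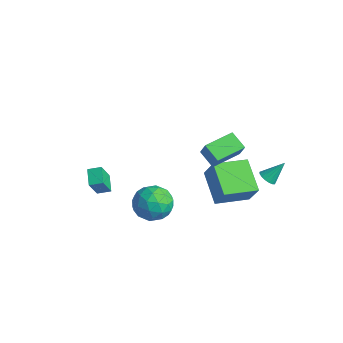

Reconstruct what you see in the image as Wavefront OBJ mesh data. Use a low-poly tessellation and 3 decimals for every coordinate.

v -4.839 -3.073 -1.869
v -4.402 -3.829 -0.446
v -4.4 -2.425 -1.66
v -3.963 -3.181 -0.237
v -3.937 -3.519 -2.383
v -3.5 -4.275 -0.96
v -3.498 -2.871 -2.174
v -3.061 -3.627 -0.751
v 1.513 0.641 -1.211
v -0.316 1.157 -0.144
v 1.907 2.642 -1.504
v 0.077 3.158 -0.437
v 2.323 0.682 0.157
v 0.493 1.198 1.224
v 2.716 2.683 -0.136
v 0.887 3.199 0.931
v 3.643 2.535 1.684
v 3.948 2.848 1.334
v 3.937 3.425 2.736
v 3.702 2.952 1.314
v 3.442 2.961 1.38
v 3.228 2.872 1.515
v 3.109 2.706 1.688
v 3.113 2.501 1.861
v 3.237 2.303 1.993
v 3.455 2.159 2.054
v 3.715 2.101 2.03
v 3.959 2.142 1.927
v 4.131 2.273 1.768
v 4.19 2.465 1.59
v 4.124 2.672 1.433
v 2.146 -2.523 1.469
v 2.746 -3.117 0.648
v 1.314 -4.143 2.032
v 1.914 -4.737 1.211
v 2.479 -4.276 2.137
v 2.993 -3.276 1.788
v 1.067 -3.984 0.892
v 1.581 -2.984 0.543
v 2.079 -4.02 0.291
v 2.952 -4.201 1.061
v 1.108 -3.059 1.619
v 1.981 -3.24 2.389
v 2.519 -2.678 1.009
v 1.541 -4.582 1.671
v 1.873 -4.311 2.215
v 2.226 -4.66 1.733
v 2.664 -2.771 1.679
v 3.017 -3.121 1.197
v 2.86 -3.802 2.072
v 1.043 -4.139 1.483
v 1.396 -4.489 1.001
v 1.834 -2.6 0.947
v 2.187 -2.949 0.465
v 1.2 -3.458 0.608
v 2.48 -3.558 0.317
v 1.991 -4.51 0.648
v 1.493 -4.068 0.46
v 1.795 -3.479 0.255
v 2.993 -3.664 0.769
v 2.504 -4.616 1.1
v 2.836 -4.346 1.644
v 3.138 -3.757 1.439
v 2.601 -4.195 0.56
v 1.556 -2.644 1.58
v 1.067 -3.596 1.911
v 0.922 -3.503 1.241
v 1.224 -2.914 1.036
v 2.069 -2.75 2.032
v 1.58 -3.702 2.363
v 2.265 -3.781 2.425
v 2.567 -3.192 2.22
v 1.459 -3.065 2.12
v 2.508 -0.209 3.064
v 1.501 -0.326 3.648
v 2.417 1.567 3.263
v 1.41 1.45 3.847
v 3.09 -0.29 4.053
v 2.083 -0.407 4.637
v 2.999 1.486 4.252
v 1.992 1.369 4.836
f 2 4 1
f 5 2 1
f 1 4 3
f 3 5 1
f 2 8 4
f 6 2 5
f 6 8 2
f 4 8 3
f 7 5 3
f 3 8 7
f 7 6 5
f 8 6 7
f 10 12 9
f 13 10 9
f 9 12 11
f 11 13 9
f 10 16 12
f 14 10 13
f 14 16 10
f 12 16 11
f 15 13 11
f 11 16 15
f 15 14 13
f 16 14 15
f 18 17 20
f 18 20 19
f 20 17 21
f 20 21 19
f 21 17 22
f 21 22 19
f 22 17 23
f 22 23 19
f 23 17 24
f 23 24 19
f 24 17 25
f 24 25 19
f 25 17 26
f 25 26 19
f 26 17 27
f 26 27 19
f 27 17 28
f 27 28 19
f 28 17 29
f 28 29 19
f 29 17 30
f 29 30 19
f 30 17 31
f 30 31 19
f 31 17 18
f 31 18 19
f 32 69 48
f 69 43 72
f 48 72 37
f 69 72 48
f 32 48 44
f 48 37 49
f 44 49 33
f 48 49 44
f 32 44 53
f 44 33 54
f 53 54 39
f 44 54 53
f 32 53 65
f 53 39 68
f 65 68 42
f 53 68 65
f 32 65 69
f 65 42 73
f 69 73 43
f 65 73 69
f 33 49 60
f 49 37 63
f 60 63 41
f 49 63 60
f 37 72 50
f 72 43 71
f 50 71 36
f 72 71 50
f 43 73 70
f 73 42 66
f 70 66 34
f 73 66 70
f 42 68 67
f 68 39 55
f 67 55 38
f 68 55 67
f 39 54 59
f 54 33 56
f 59 56 40
f 54 56 59
f 35 61 47
f 61 41 62
f 47 62 36
f 61 62 47
f 35 47 45
f 47 36 46
f 45 46 34
f 47 46 45
f 35 45 52
f 45 34 51
f 52 51 38
f 45 51 52
f 35 52 57
f 52 38 58
f 57 58 40
f 52 58 57
f 35 57 61
f 57 40 64
f 61 64 41
f 57 64 61
f 36 62 50
f 62 41 63
f 50 63 37
f 62 63 50
f 34 46 70
f 46 36 71
f 70 71 43
f 46 71 70
f 38 51 67
f 51 34 66
f 67 66 42
f 51 66 67
f 40 58 59
f 58 38 55
f 59 55 39
f 58 55 59
f 41 64 60
f 64 40 56
f 60 56 33
f 64 56 60
f 75 77 74
f 78 75 74
f 74 77 76
f 76 78 74
f 75 81 77
f 79 75 78
f 79 81 75
f 77 81 76
f 80 78 76
f 76 81 80
f 80 79 78
f 81 79 80



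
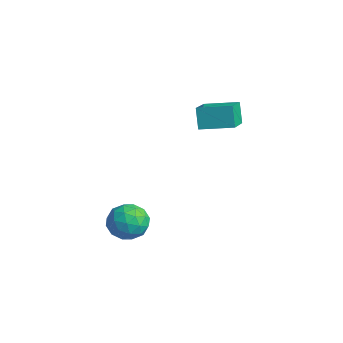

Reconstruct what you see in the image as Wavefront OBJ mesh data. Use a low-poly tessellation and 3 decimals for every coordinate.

v 2.608 -1.64 -3.528
v 3.176 -2.428 -4.03
v 1.204 -2.712 -3.43
v 1.772 -3.5 -3.932
v 2.037 -3.198 -2.915
v 2.905 -2.536 -2.976
v 1.475 -2.604 -4.484
v 2.343 -1.942 -4.545
v 2.475 -3.024 -4.621
v 2.823 -3.391 -3.651
v 1.557 -1.749 -3.809
v 1.905 -2.116 -2.839
v 3.015 -1.94 -3.787
v 1.365 -3.2 -3.673
v 1.521 -3.023 -3.075
v 1.854 -3.486 -3.37
v 2.856 -2.003 -3.168
v 3.19 -2.466 -3.463
v 2.521 -2.919 -2.808
v 1.19 -2.674 -3.997
v 1.524 -3.137 -4.292
v 2.526 -1.654 -4.09
v 2.859 -2.117 -4.385
v 1.859 -2.221 -4.652
v 2.937 -2.754 -4.43
v 2.112 -3.384 -4.373
v 1.937 -2.857 -4.697
v 2.447 -2.468 -4.732
v 3.141 -2.969 -3.86
v 2.316 -3.6 -3.803
v 2.472 -3.422 -3.205
v 2.982 -3.033 -3.24
v 2.73 -3.32 -4.207
v 2.064 -1.54 -3.657
v 1.239 -2.171 -3.6
v 1.398 -2.107 -4.22
v 1.908 -1.718 -4.255
v 2.268 -1.756 -3.087
v 1.443 -2.386 -3.03
v 1.933 -2.672 -2.728
v 2.443 -2.283 -2.763
v 1.65 -1.82 -3.253
v 2.493 0.985 1.644
v 2.005 1.126 2.787
v 1.133 2.194 0.914
v 0.646 2.335 2.057
v 3.534 2.325 1.923
v 3.047 2.466 3.066
v 2.175 3.534 1.193
v 1.687 3.675 2.336
f 1 38 17
f 38 12 41
f 17 41 6
f 38 41 17
f 1 17 13
f 17 6 18
f 13 18 2
f 17 18 13
f 1 13 22
f 13 2 23
f 22 23 8
f 13 23 22
f 1 22 34
f 22 8 37
f 34 37 11
f 22 37 34
f 1 34 38
f 34 11 42
f 38 42 12
f 34 42 38
f 2 18 29
f 18 6 32
f 29 32 10
f 18 32 29
f 6 41 19
f 41 12 40
f 19 40 5
f 41 40 19
f 12 42 39
f 42 11 35
f 39 35 3
f 42 35 39
f 11 37 36
f 37 8 24
f 36 24 7
f 37 24 36
f 8 23 28
f 23 2 25
f 28 25 9
f 23 25 28
f 4 30 16
f 30 10 31
f 16 31 5
f 30 31 16
f 4 16 14
f 16 5 15
f 14 15 3
f 16 15 14
f 4 14 21
f 14 3 20
f 21 20 7
f 14 20 21
f 4 21 26
f 21 7 27
f 26 27 9
f 21 27 26
f 4 26 30
f 26 9 33
f 30 33 10
f 26 33 30
f 5 31 19
f 31 10 32
f 19 32 6
f 31 32 19
f 3 15 39
f 15 5 40
f 39 40 12
f 15 40 39
f 7 20 36
f 20 3 35
f 36 35 11
f 20 35 36
f 9 27 28
f 27 7 24
f 28 24 8
f 27 24 28
f 10 33 29
f 33 9 25
f 29 25 2
f 33 25 29
f 44 46 43
f 47 44 43
f 43 46 45
f 45 47 43
f 44 50 46
f 48 44 47
f 48 50 44
f 46 50 45
f 49 47 45
f 45 50 49
f 49 48 47
f 50 48 49



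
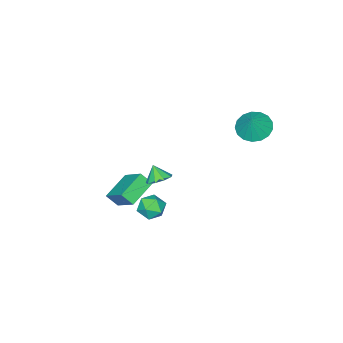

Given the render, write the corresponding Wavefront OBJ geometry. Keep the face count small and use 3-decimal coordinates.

v -4.021 3.14 2.816
v -3.14 2.656 2.395
v -3.259 3.46 4.044
v -3.097 3.152 2.239
v -3.266 3.645 2.215
v -3.608 4.023 2.329
v -4.044 4.198 2.554
v -4.475 4.131 2.84
v -4.803 3.836 3.12
v -4.951 3.383 3.331
v -4.886 2.873 3.424
v -4.624 2.425 3.377
v -4.223 2.141 3.202
v -3.776 2.085 2.939
v -3.385 2.271 2.648
v -0.116 -2.267 -2.927
v 0.208 -2.884 -2.224
v 0.216 -0.727 -1.729
v 0.541 -1.344 -1.026
v 1.659 -2.116 -3.614
v 1.984 -2.733 -2.911
v 1.992 -0.576 -2.416
v 2.316 -1.193 -1.713
v 3.886 3.295 0.385
v 4.472 2.7 0.672
v 3.048 2.24 -0.092
v 3.634 1.645 0.195
v 3.169 2.122 0.775
v 3.687 2.774 1.07
v 3.833 2.166 -0.49
v 4.351 2.818 -0.195
v 4.44 2.002 0.131
v 4.029 1.975 0.913
v 3.491 2.965 -0.333
v 3.08 2.938 0.449
v 2.536 1.92 1.586
v 3.05 1.402 1.311
v 2.444 1.38 2.434
v 3.304 1.784 1.582
v 3.199 2.231 1.855
v 2.784 2.532 2.002
v 2.252 2.547 1.954
v 1.854 2.268 1.734
v 1.775 1.827 1.444
v 2.051 1.43 1.221
v 2.555 1.262 1.168
f 2 1 4
f 2 4 3
f 4 1 5
f 4 5 3
f 5 1 6
f 5 6 3
f 6 1 7
f 6 7 3
f 7 1 8
f 7 8 3
f 8 1 9
f 8 9 3
f 9 1 10
f 9 10 3
f 10 1 11
f 10 11 3
f 11 1 12
f 11 12 3
f 12 1 13
f 12 13 3
f 13 1 14
f 13 14 3
f 14 1 15
f 14 15 3
f 15 1 2
f 15 2 3
f 17 19 16
f 20 17 16
f 16 19 18
f 18 20 16
f 17 23 19
f 21 17 20
f 21 23 17
f 19 23 18
f 22 20 18
f 18 23 22
f 22 21 20
f 23 21 22
f 24 35 29
f 24 29 25
f 24 25 31
f 24 31 34
f 24 34 35
f 25 29 33
f 29 35 28
f 35 34 26
f 34 31 30
f 31 25 32
f 27 33 28
f 27 28 26
f 27 26 30
f 27 30 32
f 27 32 33
f 28 33 29
f 26 28 35
f 30 26 34
f 32 30 31
f 33 32 25
f 37 36 39
f 37 39 38
f 39 36 40
f 39 40 38
f 40 36 41
f 40 41 38
f 41 36 42
f 41 42 38
f 42 36 43
f 42 43 38
f 43 36 44
f 43 44 38
f 44 36 45
f 44 45 38
f 45 36 46
f 45 46 38
f 46 36 37
f 46 37 38



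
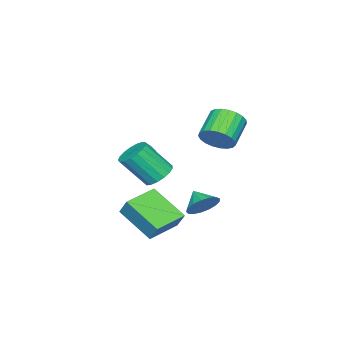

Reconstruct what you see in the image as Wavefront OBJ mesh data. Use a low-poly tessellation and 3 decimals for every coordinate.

v 2.627 3.608 0.019
v 3.407 3.262 0.125
v 2.213 2.852 0.601
v 3.372 3.524 0.44
v 3.166 3.806 0.659
v 2.837 4.041 0.732
v 2.459 4.178 0.641
v 2.12 4.184 0.408
v 1.897 4.058 0.085
v 1.841 3.829 -0.252
v 1.965 3.55 -0.527
v 2.241 3.283 -0.677
v 2.605 3.091 -0.668
v 2.974 3.018 -0.501
v 3.264 3.08 -0.215
v 1.067 0.351 0.525
v 1.433 -0.196 -0.013
v 2.039 -1.297 1.516
v 1.673 -0.751 2.055
v 1.726 0.075 0.065
v 2.332 -1.027 1.595
v 1.869 0.408 0.249
v 2.475 -0.693 1.779
v 1.828 0.729 0.496
v 2.434 -0.372 2.026
v 1.612 0.963 0.75
v 2.218 -0.138 2.28
v 1.272 1.056 0.952
v 1.878 -0.045 2.482
v 0.885 0.988 1.057
v 1.491 -0.113 2.586
v 0.539 0.774 1.039
v 1.145 -0.327 2.569
v 0.315 0.463 0.904
v 0.921 -0.638 2.434
v 0.262 0.126 0.682
v 0.868 -0.975 2.212
v 0.395 -0.159 0.424
v 1.001 -1.261 1.954
v 0.681 -0.328 0.189
v 1.287 -1.429 1.719
v 1.055 -0.341 0.032
v 1.662 -1.443 1.561
v -0.133 -2.014 0.239
v 0.243 -2.196 0.611
v -0.27 -1.328 1.554
v -0.647 -1.146 1.181
v 0.386 -1.899 0.416
v -0.128 -1.031 1.358
v 0.285 -1.656 0.137
v -0.229 -0.788 1.079
v -0.011 -1.58 -0.094
v -0.525 -0.713 0.849
v -0.364 -1.708 -0.169
v -0.878 -0.84 0.773
v -0.609 -1.978 -0.054
v -1.123 -1.111 0.889
v -0.632 -2.266 0.199
v -1.145 -1.398 1.141
v -0.421 -2.435 0.47
v -0.934 -1.568 1.412
v -0.075 -2.407 0.633
v -0.589 -1.54 1.575
v 2.329 2.07 -1.811
v 2.024 0.258 -0.639
v 2.557 2.605 -0.925
v 2.252 0.793 0.248
v 4.088 1.647 -2.008
v 3.783 -0.165 -0.835
v 4.316 2.182 -1.121
v 4.011 0.37 0.051
v -1.699 1.932 2.136
v -1.218 1.464 2.808
v -2.6 1.319 3.697
v -3.081 1.788 3.024
v -1.181 1.839 2.926
v -2.563 1.694 3.815
v -1.233 2.23 2.908
v -2.616 2.086 3.797
v -1.366 2.57 2.757
v -2.749 2.425 3.645
v -1.557 2.799 2.497
v -2.939 2.655 3.386
v -1.772 2.879 2.176
v -3.154 2.734 3.065
v -1.974 2.794 1.847
v -3.357 2.65 2.736
v -2.129 2.561 1.568
v -3.512 2.417 2.457
v -2.209 2.219 1.388
v -3.592 2.075 2.277
v -2.202 1.828 1.336
v -3.584 1.683 2.225
v -2.107 1.454 1.423
v -3.489 1.31 2.312
v -1.941 1.163 1.633
v -3.324 1.019 2.522
v -1.734 1.005 1.93
v -3.117 0.861 2.819
v -1.521 1.008 2.262
v -2.903 0.863 3.151
v -1.338 1.17 2.573
v -2.721 1.025 3.462
f 2 1 4
f 2 4 3
f 4 1 5
f 4 5 3
f 5 1 6
f 5 6 3
f 6 1 7
f 6 7 3
f 7 1 8
f 7 8 3
f 8 1 9
f 8 9 3
f 9 1 10
f 9 10 3
f 10 1 11
f 10 11 3
f 11 1 12
f 11 12 3
f 12 1 13
f 12 13 3
f 13 1 14
f 13 14 3
f 14 1 15
f 14 15 3
f 15 1 2
f 15 2 3
f 17 16 20
f 17 20 18
f 18 20 21
f 18 21 19
f 20 16 22
f 20 22 21
f 21 22 23
f 21 23 19
f 22 16 24
f 22 24 23
f 23 24 25
f 23 25 19
f 24 16 26
f 24 26 25
f 25 26 27
f 25 27 19
f 26 16 28
f 26 28 27
f 27 28 29
f 27 29 19
f 28 16 30
f 28 30 29
f 29 30 31
f 29 31 19
f 30 16 32
f 30 32 31
f 31 32 33
f 31 33 19
f 32 16 34
f 32 34 33
f 33 34 35
f 33 35 19
f 34 16 36
f 34 36 35
f 35 36 37
f 35 37 19
f 36 16 38
f 36 38 37
f 37 38 39
f 37 39 19
f 38 16 40
f 38 40 39
f 39 40 41
f 39 41 19
f 40 16 42
f 40 42 41
f 41 42 43
f 41 43 19
f 42 16 17
f 42 17 43
f 43 17 18
f 43 18 19
f 45 44 48
f 45 48 46
f 46 48 49
f 46 49 47
f 48 44 50
f 48 50 49
f 49 50 51
f 49 51 47
f 50 44 52
f 50 52 51
f 51 52 53
f 51 53 47
f 52 44 54
f 52 54 53
f 53 54 55
f 53 55 47
f 54 44 56
f 54 56 55
f 55 56 57
f 55 57 47
f 56 44 58
f 56 58 57
f 57 58 59
f 57 59 47
f 58 44 60
f 58 60 59
f 59 60 61
f 59 61 47
f 60 44 62
f 60 62 61
f 61 62 63
f 61 63 47
f 62 44 45
f 62 45 63
f 63 45 46
f 63 46 47
f 65 67 64
f 68 65 64
f 64 67 66
f 66 68 64
f 65 71 67
f 69 65 68
f 69 71 65
f 67 71 66
f 70 68 66
f 66 71 70
f 70 69 68
f 71 69 70
f 73 72 76
f 73 76 74
f 74 76 77
f 74 77 75
f 76 72 78
f 76 78 77
f 77 78 79
f 77 79 75
f 78 72 80
f 78 80 79
f 79 80 81
f 79 81 75
f 80 72 82
f 80 82 81
f 81 82 83
f 81 83 75
f 82 72 84
f 82 84 83
f 83 84 85
f 83 85 75
f 84 72 86
f 84 86 85
f 85 86 87
f 85 87 75
f 86 72 88
f 86 88 87
f 87 88 89
f 87 89 75
f 88 72 90
f 88 90 89
f 89 90 91
f 89 91 75
f 90 72 92
f 90 92 91
f 91 92 93
f 91 93 75
f 92 72 94
f 92 94 93
f 93 94 95
f 93 95 75
f 94 72 96
f 94 96 95
f 95 96 97
f 95 97 75
f 96 72 98
f 96 98 97
f 97 98 99
f 97 99 75
f 98 72 100
f 98 100 99
f 99 100 101
f 99 101 75
f 100 72 102
f 100 102 101
f 101 102 103
f 101 103 75
f 102 72 73
f 102 73 103
f 103 73 74
f 103 74 75



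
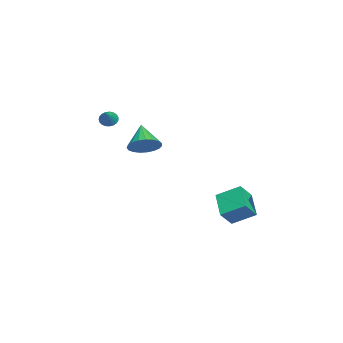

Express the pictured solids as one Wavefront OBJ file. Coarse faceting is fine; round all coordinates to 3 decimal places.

v 3.729 3.772 -4.487
v 2.343 3.369 -3.686
v 3.777 5.04 -3.765
v 2.391 4.637 -2.965
v 4.369 3.263 -3.635
v 2.983 2.86 -2.835
v 4.417 4.531 -2.914
v 3.031 4.128 -2.113
v 1.688 -0.991 -0.055
v 2.336 -1.216 0.557
v 0.532 -1.349 1.035
v 2.287 -0.843 0.628
v 2.134 -0.496 0.58
v 1.904 -0.234 0.422
v 1.637 -0.103 0.182
v 1.378 -0.126 -0.1
v 1.173 -0.297 -0.373
v 1.058 -0.589 -0.592
v 1.051 -0.95 -0.718
v 1.155 -1.319 -0.729
v 1.35 -1.63 -0.624
v 1.605 -1.831 -0.421
v 1.873 -1.886 -0.154
v 2.11 -1.787 0.13
v 2.274 -1.55 0.381
v 0.822 -3.005 1.476
v 1.126 -3.122 1.071
v 1.778 -2.975 2.184
v 1.124 -2.906 1.064
v 1.07 -2.707 1.129
v 0.972 -2.559 1.254
v 0.849 -2.489 1.417
v 0.721 -2.508 1.591
v 0.611 -2.613 1.744
v 0.537 -2.785 1.851
v 0.512 -2.996 1.894
v 0.541 -3.208 1.864
v 0.619 -3.385 1.767
v 0.731 -3.497 1.619
v 0.86 -3.523 1.447
v 0.981 -3.46 1.28
v 1.076 -3.318 1.147
f 2 4 1
f 5 2 1
f 1 4 3
f 3 5 1
f 2 8 4
f 6 2 5
f 6 8 2
f 4 8 3
f 7 5 3
f 3 8 7
f 7 6 5
f 8 6 7
f 10 9 12
f 10 12 11
f 12 9 13
f 12 13 11
f 13 9 14
f 13 14 11
f 14 9 15
f 14 15 11
f 15 9 16
f 15 16 11
f 16 9 17
f 16 17 11
f 17 9 18
f 17 18 11
f 18 9 19
f 18 19 11
f 19 9 20
f 19 20 11
f 20 9 21
f 20 21 11
f 21 9 22
f 21 22 11
f 22 9 23
f 22 23 11
f 23 9 24
f 23 24 11
f 24 9 25
f 24 25 11
f 25 9 10
f 25 10 11
f 27 26 29
f 27 29 28
f 29 26 30
f 29 30 28
f 30 26 31
f 30 31 28
f 31 26 32
f 31 32 28
f 32 26 33
f 32 33 28
f 33 26 34
f 33 34 28
f 34 26 35
f 34 35 28
f 35 26 36
f 35 36 28
f 36 26 37
f 36 37 28
f 37 26 38
f 37 38 28
f 38 26 39
f 38 39 28
f 39 26 40
f 39 40 28
f 40 26 41
f 40 41 28
f 41 26 42
f 41 42 28
f 42 26 27
f 42 27 28

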